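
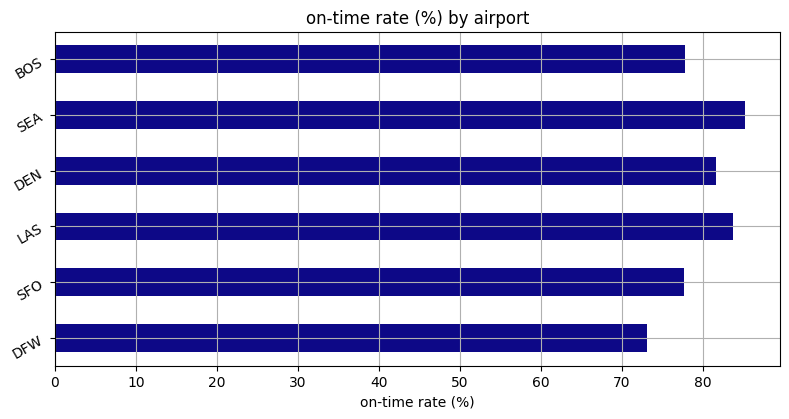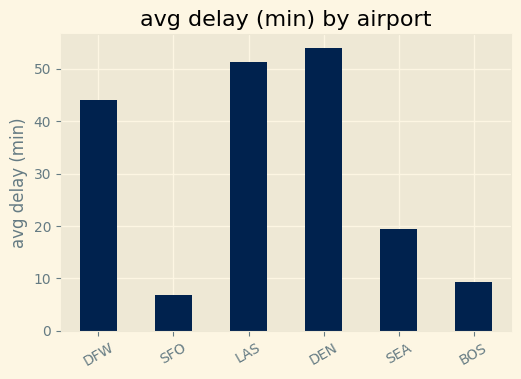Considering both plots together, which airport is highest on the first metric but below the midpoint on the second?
SEA

Chart 2 median avg delay (min) ≈ 30; below-median airports: SFO, SEA, BOS. Among those, SEA has the highest on-time rate (%) (≈ 90).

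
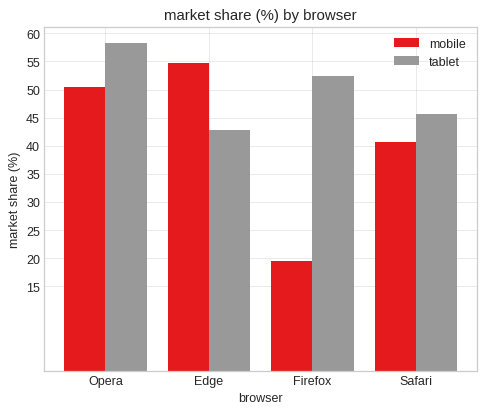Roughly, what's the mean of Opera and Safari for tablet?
≈ 52

(60 + 45) / 2 ≈ 52.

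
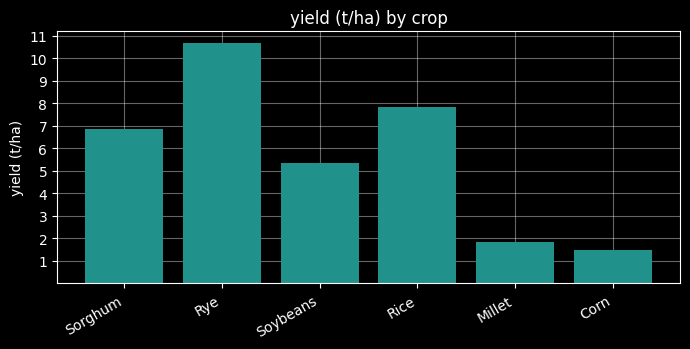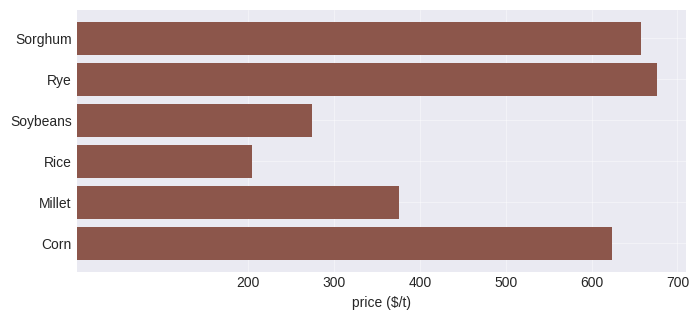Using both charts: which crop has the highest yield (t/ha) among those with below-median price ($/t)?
Chart 2 median price ($/t) ≈ 500; below-median crops: Soybeans, Rice, Millet. Among those, Rice has the highest yield (t/ha) (≈ 8).

Rice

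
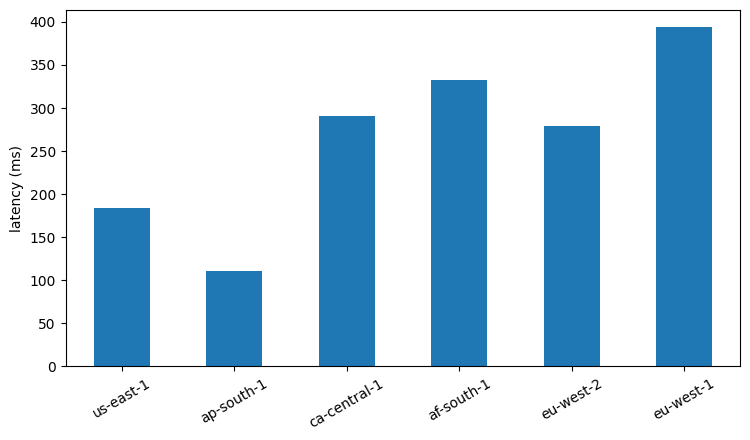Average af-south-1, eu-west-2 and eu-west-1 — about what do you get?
(350 + 300 + 400) / 3 ≈ 350.

≈ 350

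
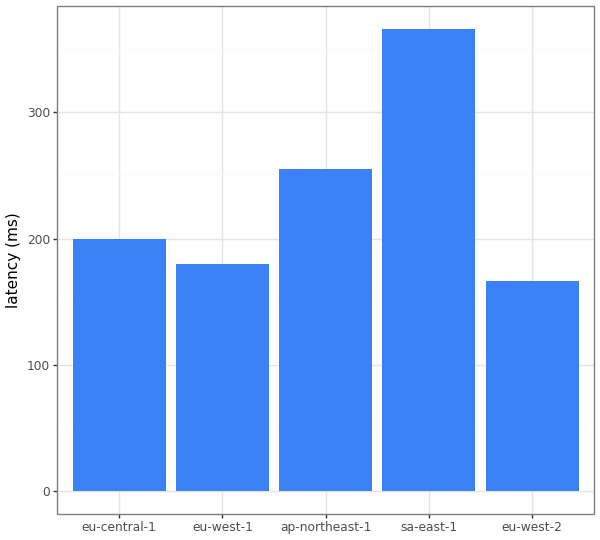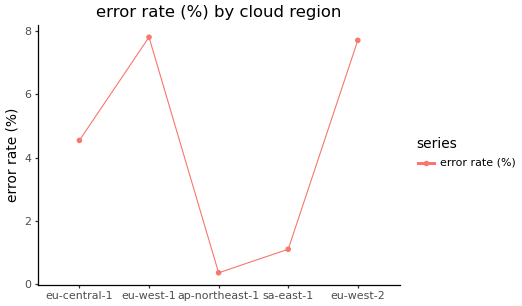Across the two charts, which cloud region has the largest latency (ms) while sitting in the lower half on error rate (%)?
sa-east-1

Chart 2 median error rate (%) ≈ 5; below-median cloud regions: ap-northeast-1, sa-east-1. Among those, sa-east-1 has the highest latency (ms) (≈ 350).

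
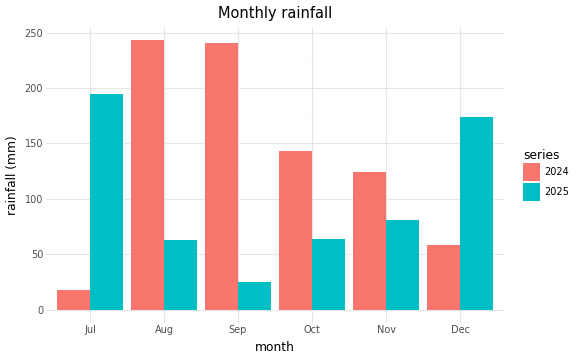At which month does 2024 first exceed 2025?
Aug

Jul: 2024 ≈ 25 vs 2025 ≈ 200 (not yet); Aug: 2024 ≈ 250 vs 2025 ≈ 75 (first crossover).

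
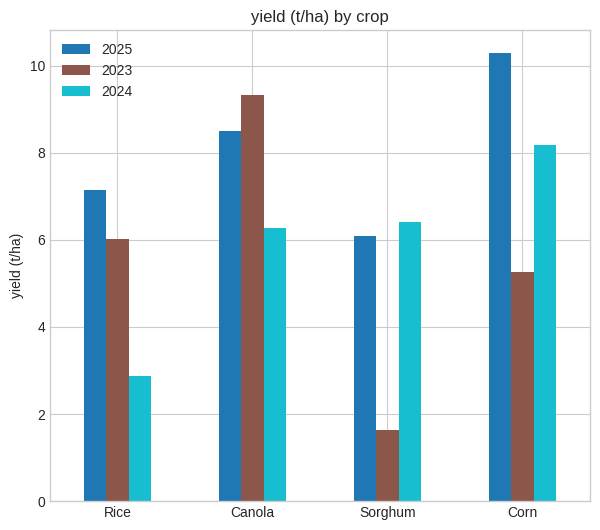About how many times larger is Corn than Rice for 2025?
Corn ≈ 10, Rice ≈ 7; 10/7 ≈ 1.43.

≈ 1.43×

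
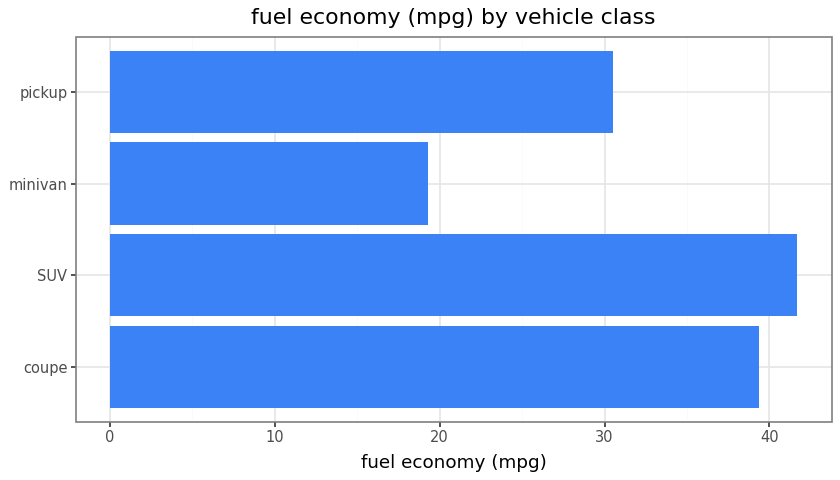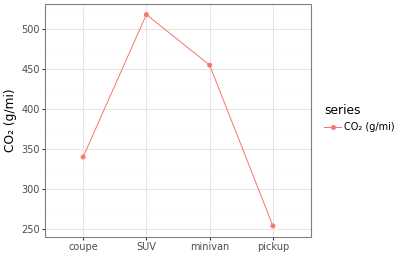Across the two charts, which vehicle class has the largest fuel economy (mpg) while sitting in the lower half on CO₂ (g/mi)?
coupe

Chart 2 median CO₂ (g/mi) ≈ 400; below-median vehicle classes: coupe, pickup. Among those, coupe has the highest fuel economy (mpg) (≈ 40).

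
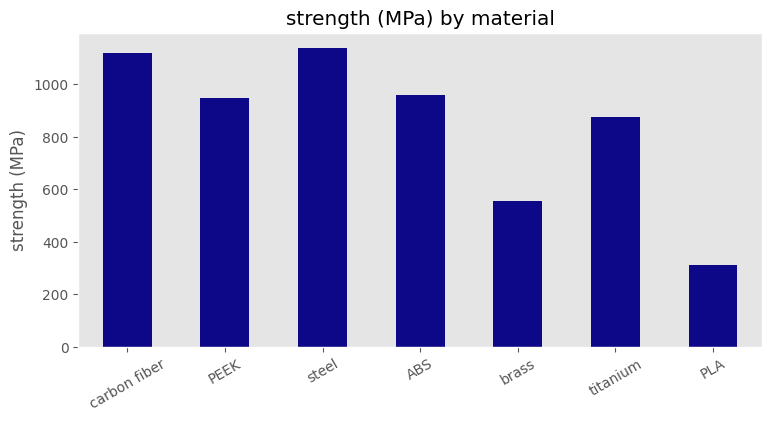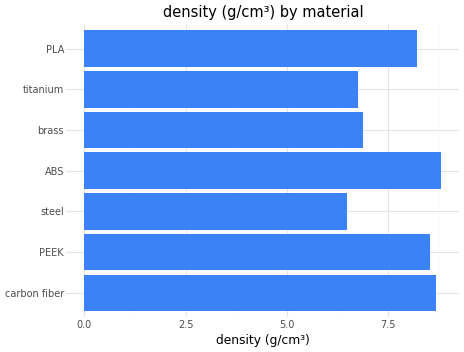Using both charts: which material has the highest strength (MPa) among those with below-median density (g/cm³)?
steel

Chart 2 median density (g/cm³) ≈ 8; below-median materials: steel, brass, titanium. Among those, steel has the highest strength (MPa) (≈ 1200).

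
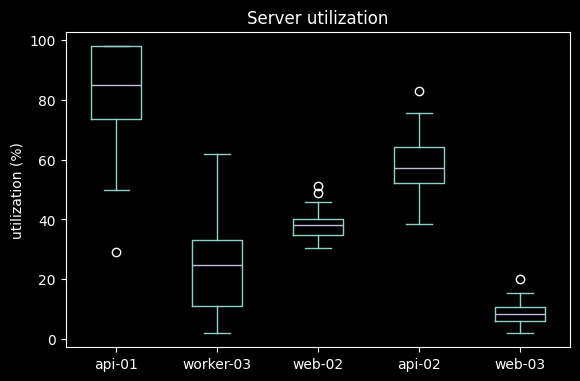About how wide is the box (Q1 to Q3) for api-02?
Q3 ≈ 60, Q1 ≈ 50; IQR ≈ 10.

≈ 10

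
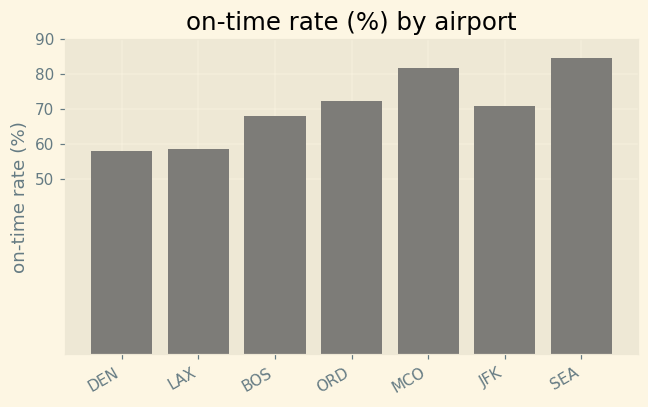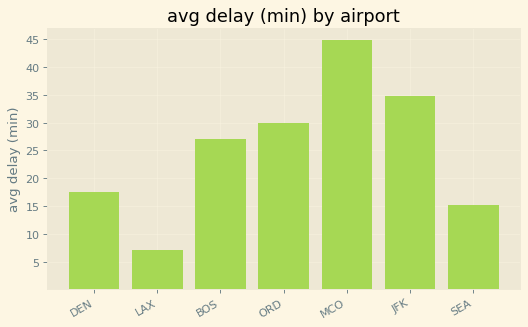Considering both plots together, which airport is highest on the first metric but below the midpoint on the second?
SEA

Chart 2 median avg delay (min) ≈ 25; below-median airports: DEN, LAX, SEA. Among those, SEA has the highest on-time rate (%) (≈ 80).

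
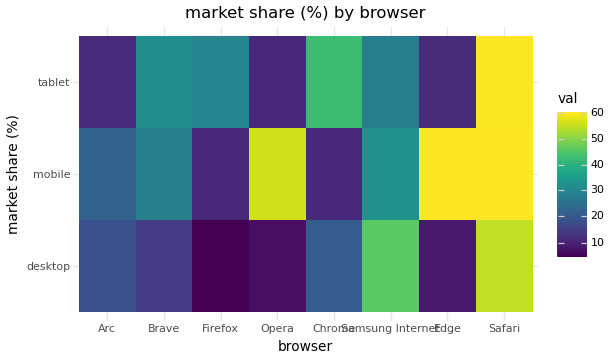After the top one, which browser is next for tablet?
Chrome

Top 3 for tablet: Safari ≈ 60, Chrome ≈ 45, Brave ≈ 30.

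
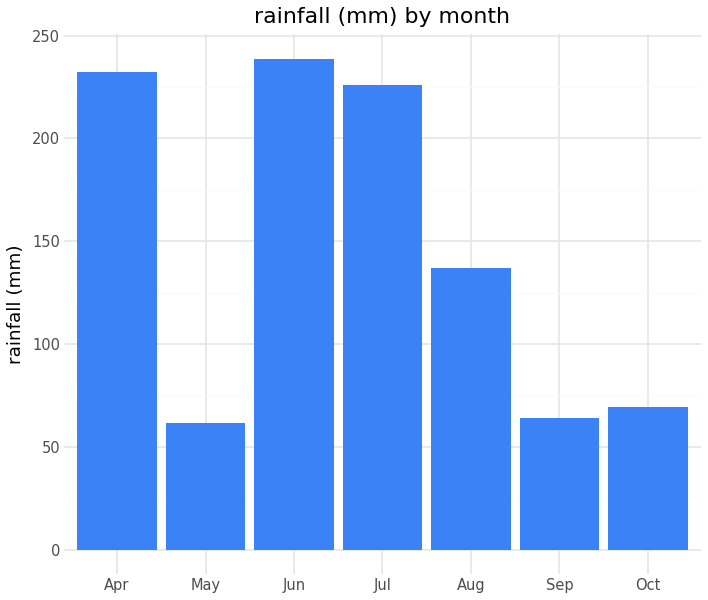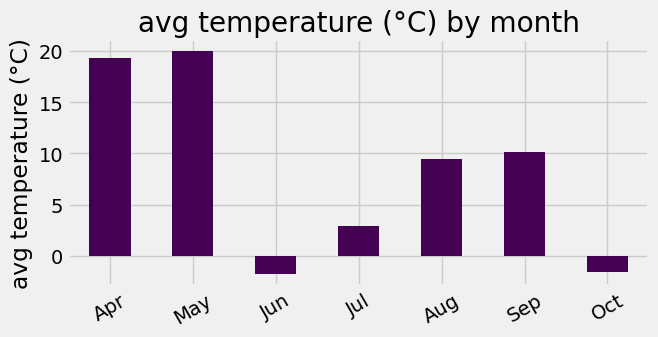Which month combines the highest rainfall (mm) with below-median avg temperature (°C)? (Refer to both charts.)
Jun

Chart 2 median avg temperature (°C) ≈ 10; below-median months: Jun, Jul, Oct. Among those, Jun has the highest rainfall (mm) (≈ 250).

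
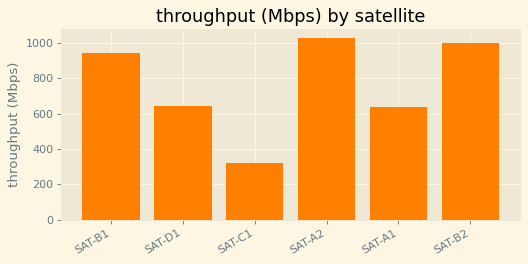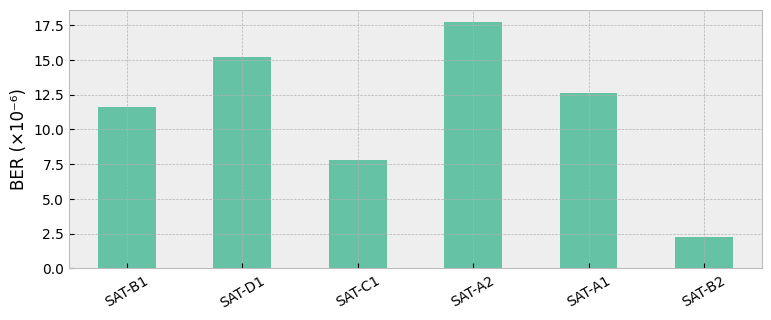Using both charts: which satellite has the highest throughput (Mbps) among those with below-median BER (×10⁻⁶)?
SAT-B2

Chart 2 median BER (×10⁻⁶) ≈ 12; below-median satellites: SAT-B1, SAT-C1, SAT-B2. Among those, SAT-B2 has the highest throughput (Mbps) (≈ 1000).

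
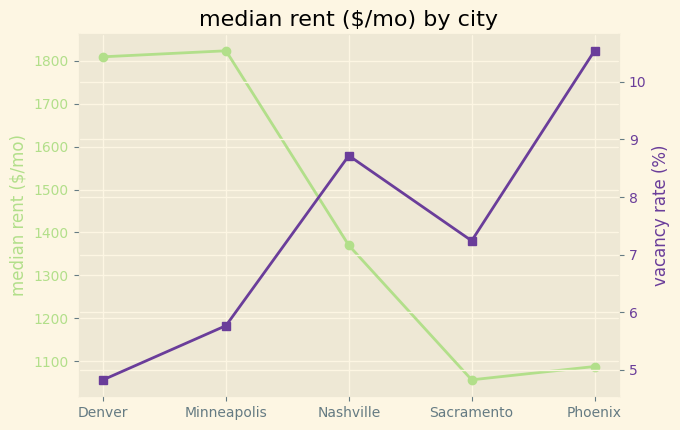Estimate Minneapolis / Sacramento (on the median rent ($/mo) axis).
≈ 1.64×

Minneapolis ≈ 1800, Sacramento ≈ 1100; 1800/1100 ≈ 1.64.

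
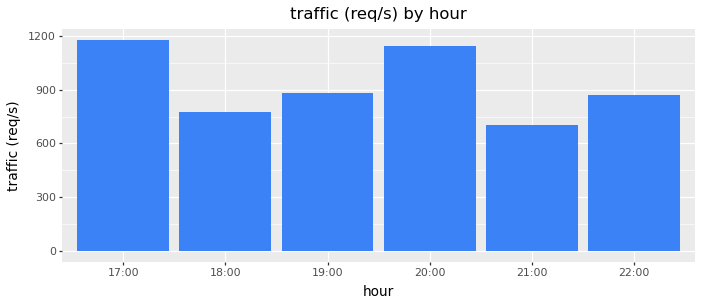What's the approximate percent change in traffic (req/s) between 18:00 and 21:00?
18:00 ≈ 800, 21:00 ≈ 700; (700 − 800) / 800 ≈ -12.5%.

≈ -12.5%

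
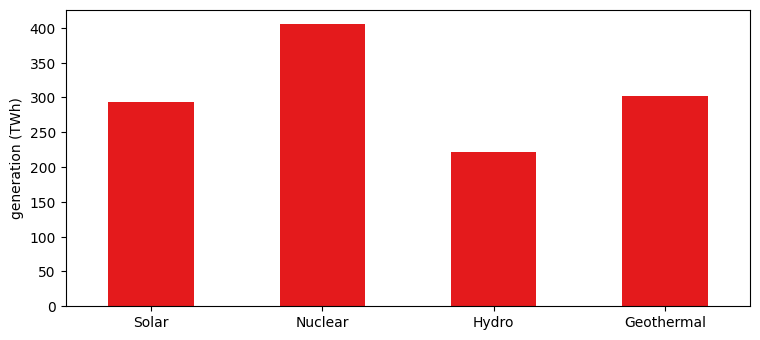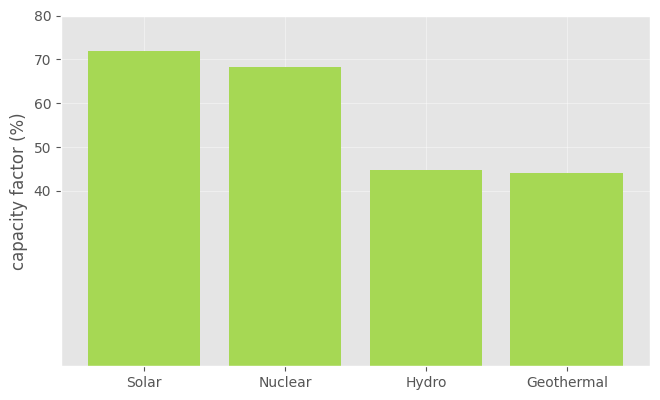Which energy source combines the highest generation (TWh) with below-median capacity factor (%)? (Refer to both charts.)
Chart 2 median capacity factor (%) ≈ 60; below-median energy sources: Hydro, Geothermal. Among those, Geothermal has the highest generation (TWh) (≈ 300).

Geothermal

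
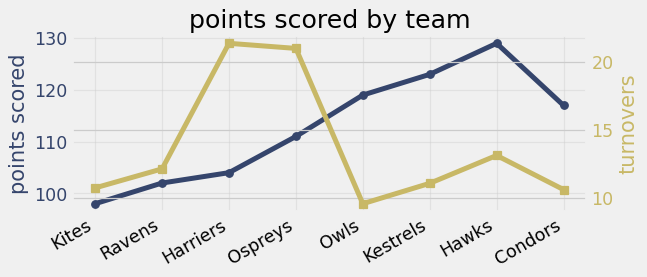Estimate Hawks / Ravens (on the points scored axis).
Hawks ≈ 130, Ravens ≈ 100; 130/100 ≈ 1.3.

≈ 1.3×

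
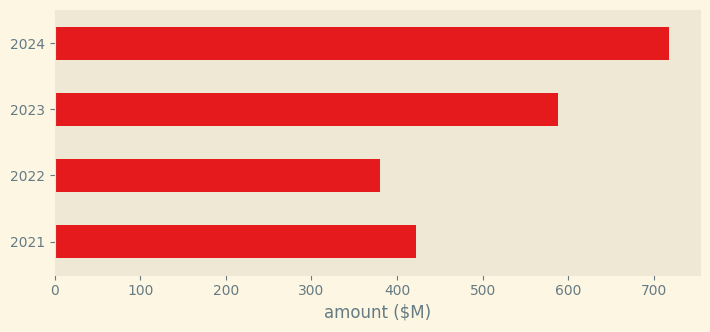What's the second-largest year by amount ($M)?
2023

Top 3: 2024 ≈ 700, 2023 ≈ 600, 2021 ≈ 400.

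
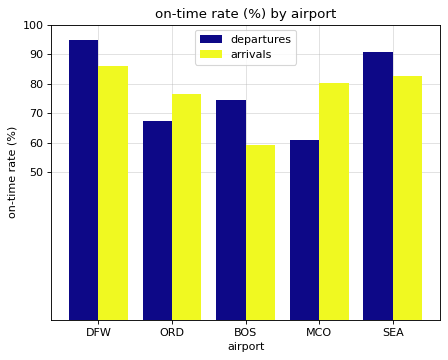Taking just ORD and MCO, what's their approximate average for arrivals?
≈ 80

(80 + 80) / 2 ≈ 80.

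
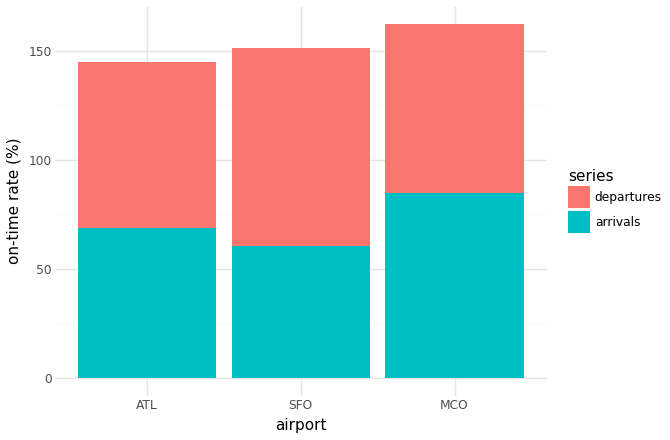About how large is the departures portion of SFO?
≈ 100

departures top ≈ 160, bottom ≈ 60; segment ≈ 100.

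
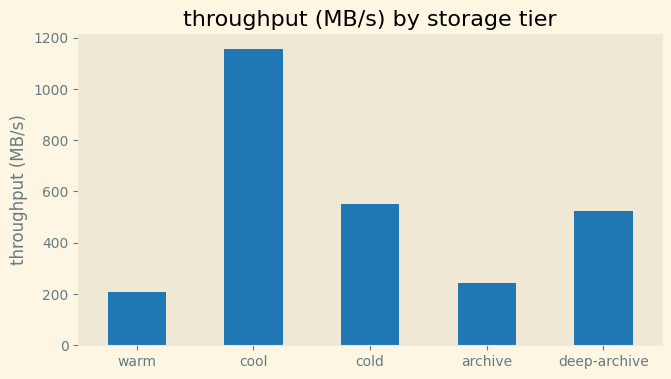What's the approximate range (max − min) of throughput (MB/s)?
≈ 1000

Max cool ≈ 1200, min warm ≈ 200; range ≈ 1000.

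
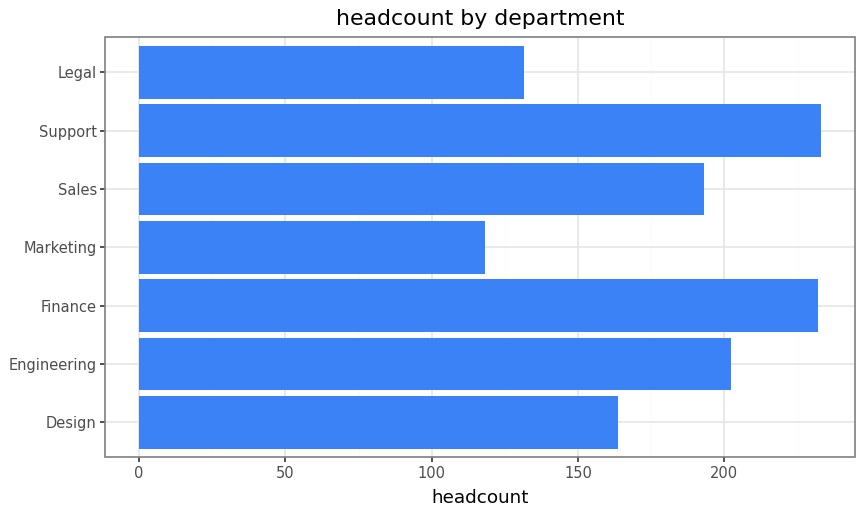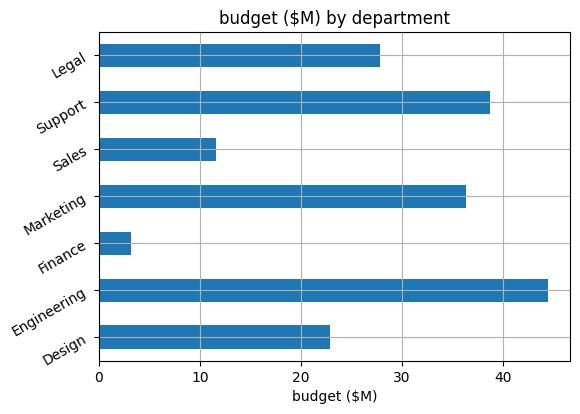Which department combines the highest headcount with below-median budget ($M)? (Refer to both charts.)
Finance

Chart 2 median budget ($M) ≈ 30; below-median departments: Design, Finance, Sales. Among those, Finance has the highest headcount (≈ 225).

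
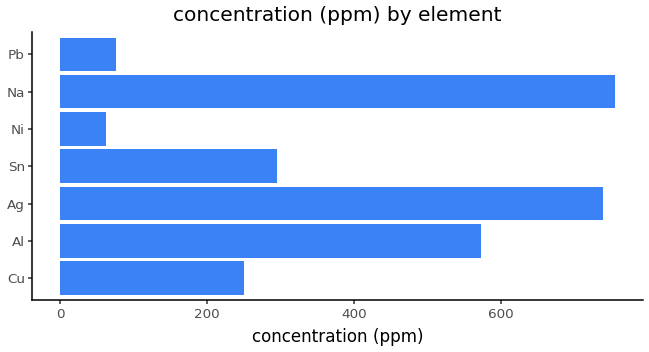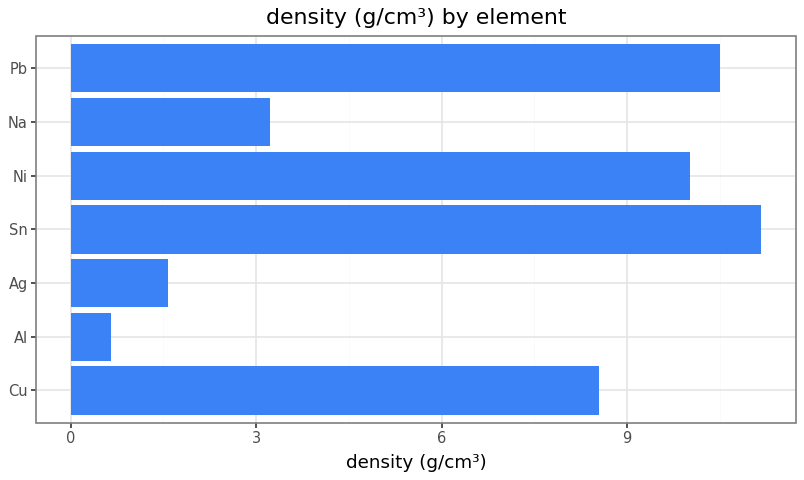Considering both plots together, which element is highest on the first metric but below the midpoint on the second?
Chart 2 median density (g/cm³) ≈ 8; below-median elements: Al, Ag, Na. Among those, Na has the highest concentration (ppm) (≈ 800).

Na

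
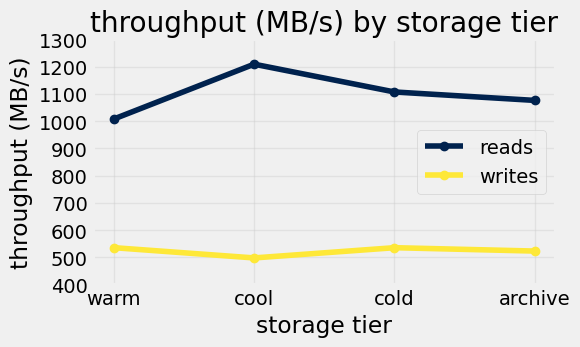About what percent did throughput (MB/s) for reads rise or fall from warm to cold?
≈ +10%

warm ≈ 1000, cold ≈ 1100; (1100 − 1000) / 1000 ≈ +10%.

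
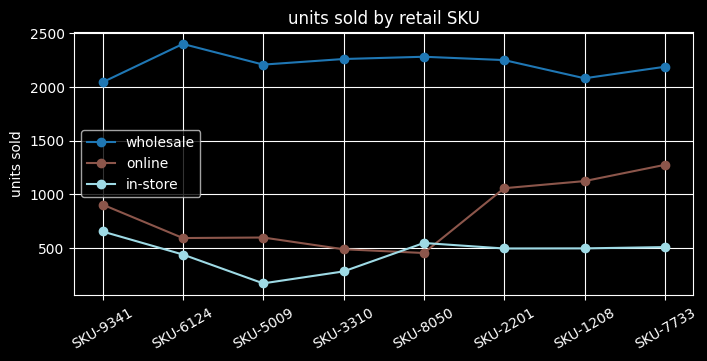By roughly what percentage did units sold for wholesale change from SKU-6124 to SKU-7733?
≈ -8.3%

SKU-6124 ≈ 2400, SKU-7733 ≈ 2200; (2200 − 2400) / 2400 ≈ -8.3%.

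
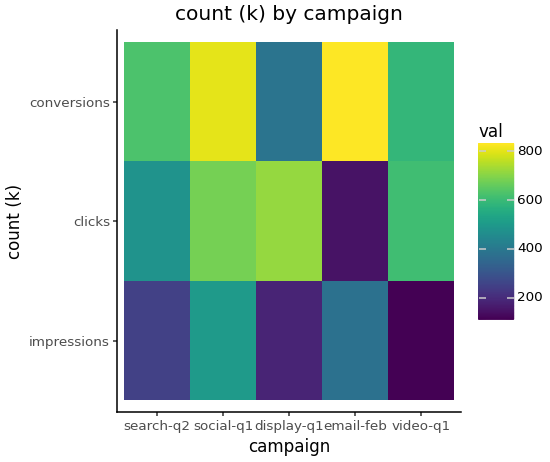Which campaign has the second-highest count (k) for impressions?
Top 3 for impressions: social-q1 ≈ 500, email-feb ≈ 400, search-q2 ≈ 200.

email-feb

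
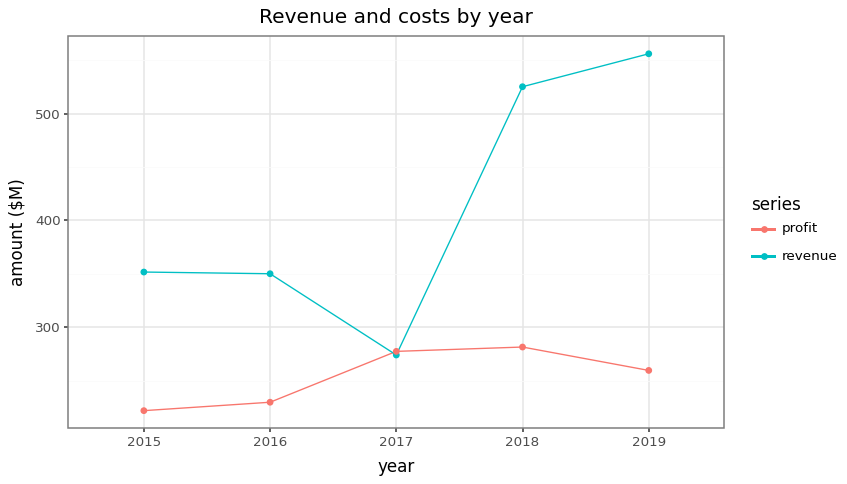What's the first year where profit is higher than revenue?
2016: profit ≈ 250 vs revenue ≈ 350 (not yet); 2017: profit ≈ 300 vs revenue ≈ 250 (first crossover).

2017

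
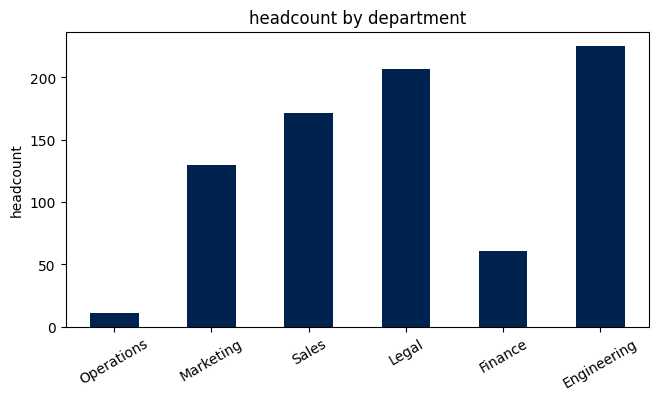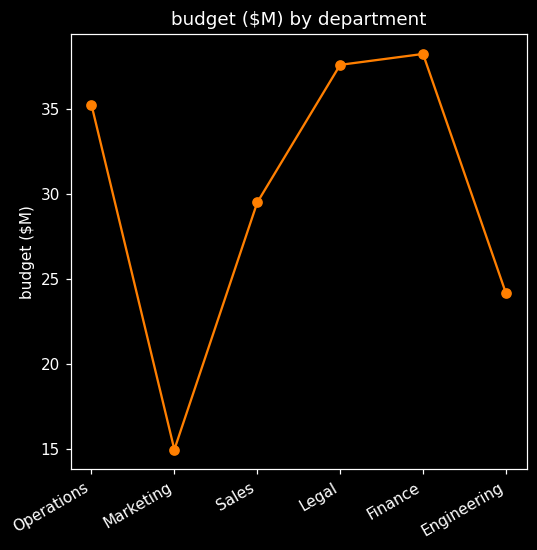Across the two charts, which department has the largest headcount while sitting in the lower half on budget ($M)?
Chart 2 median budget ($M) ≈ 30; below-median departments: Marketing, Sales, Engineering. Among those, Engineering has the highest headcount (≈ 225).

Engineering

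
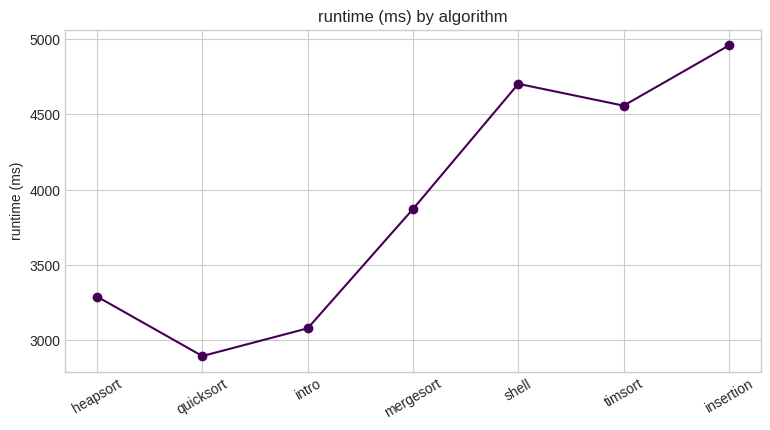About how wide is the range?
≈ 2200

Max insertion ≈ 5000, min quicksort ≈ 2800; range ≈ 2200.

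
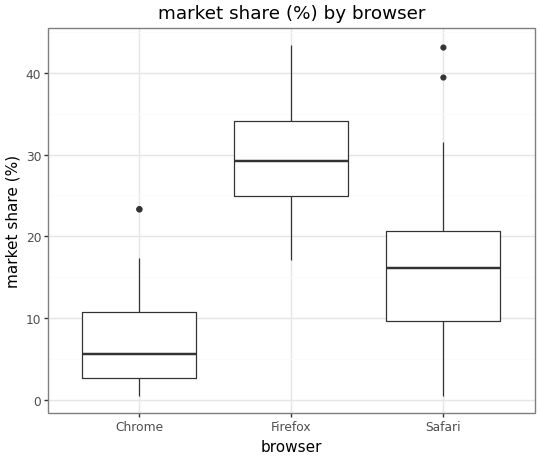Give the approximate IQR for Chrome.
Q3 ≈ 10, Q1 ≈ 2; IQR ≈ 8.

≈ 8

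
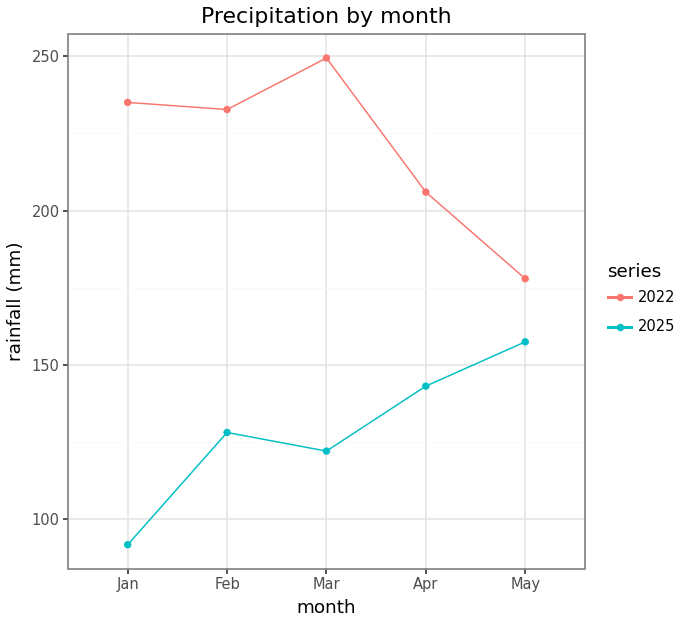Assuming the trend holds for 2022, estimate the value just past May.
≈ 150

Last three: 240, 200, 180 → slope ≈ -30/step → next ≈ 150.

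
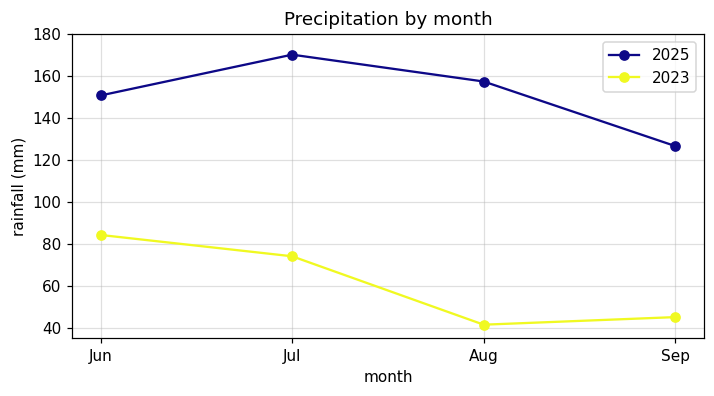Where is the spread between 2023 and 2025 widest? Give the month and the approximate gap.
Aug, ≈ 120 mm

Aug: 2023 ≈ 40, 2025 ≈ 160 → gap ≈ 120. Next-largest (Jul) is only ≈ 100.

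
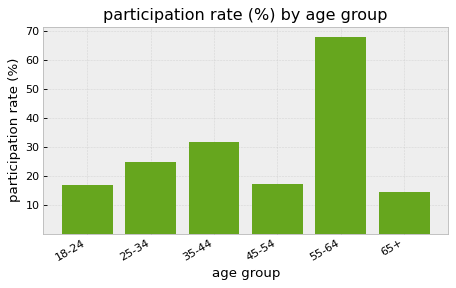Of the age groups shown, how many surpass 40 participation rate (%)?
Above 40: 55-64.

1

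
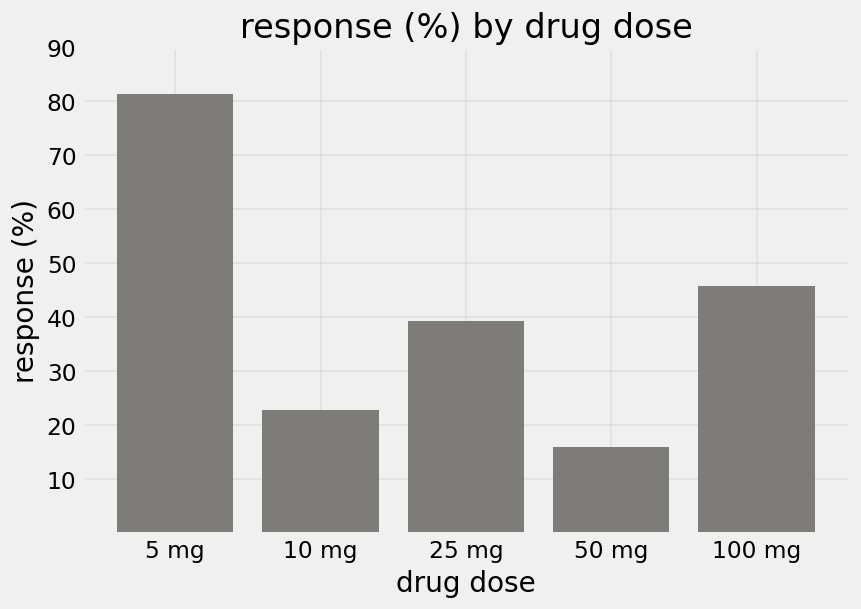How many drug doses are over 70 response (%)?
Above 70: 5 mg.

1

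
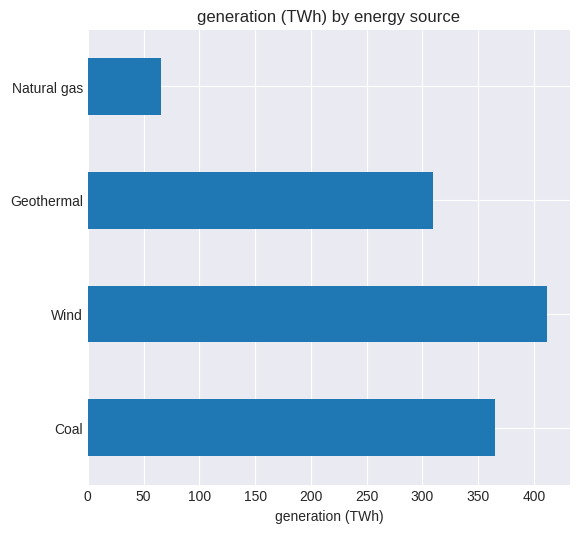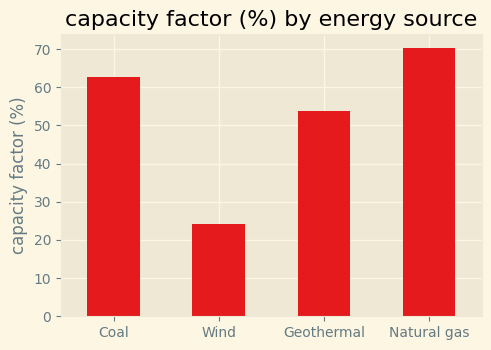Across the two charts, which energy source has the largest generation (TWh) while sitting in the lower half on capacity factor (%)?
Chart 2 median capacity factor (%) ≈ 60; below-median energy sources: Wind, Geothermal. Among those, Wind has the highest generation (TWh) (≈ 400).

Wind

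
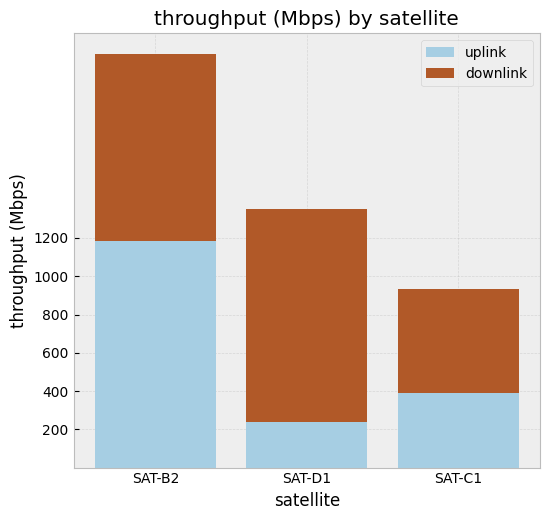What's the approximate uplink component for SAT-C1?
uplink top ≈ 400, bottom ≈ 0; segment ≈ 400.

≈ 400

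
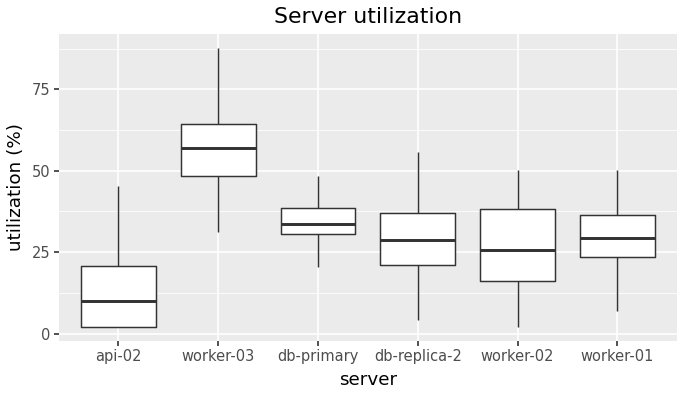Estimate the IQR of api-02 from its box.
Q3 ≈ 20, Q1 ≈ 0; IQR ≈ 20.

≈ 20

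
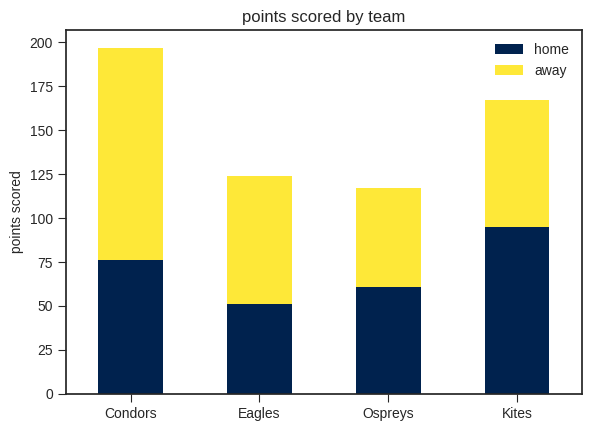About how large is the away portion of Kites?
away top ≈ 160, bottom ≈ 100; segment ≈ 60.

≈ 60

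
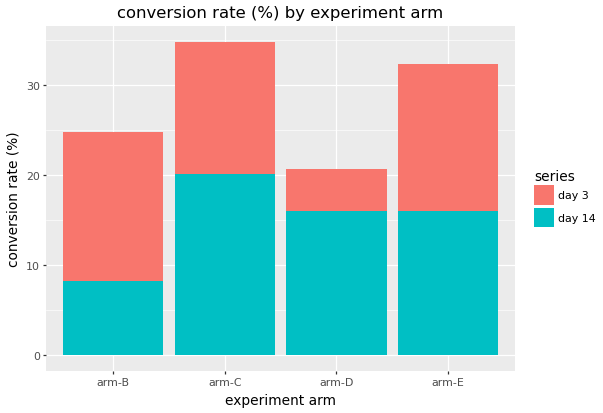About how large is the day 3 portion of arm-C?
day 3 top ≈ 35, bottom ≈ 20; segment ≈ 15.

≈ 15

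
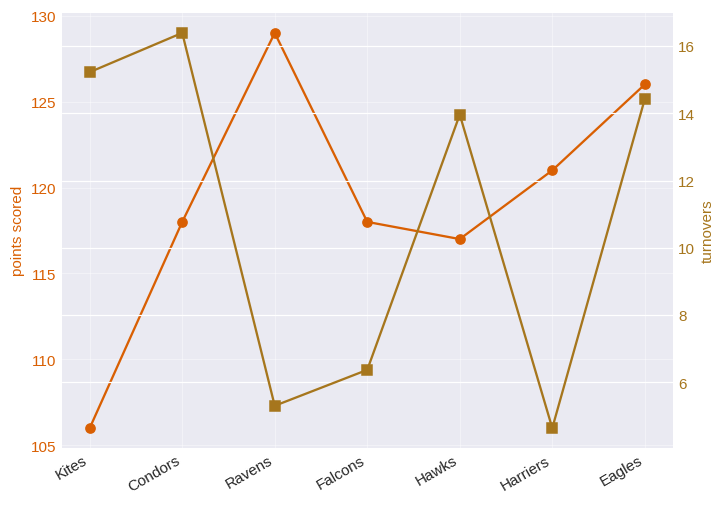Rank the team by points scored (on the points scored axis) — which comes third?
Top 4 (on the points scored axis): Ravens ≈ 128, Eagles ≈ 126, Harriers ≈ 120, Falcons ≈ 118.

Harriers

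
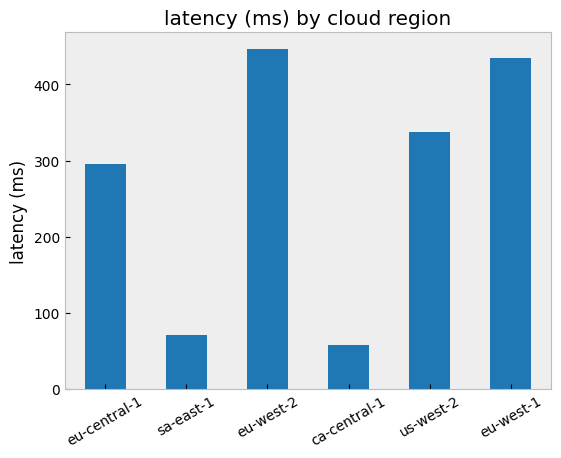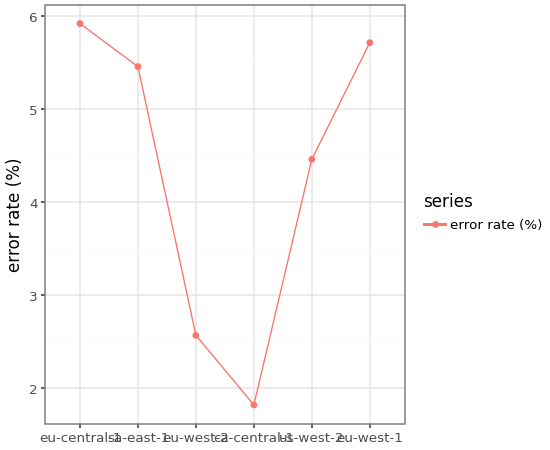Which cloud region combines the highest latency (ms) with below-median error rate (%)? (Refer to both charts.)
Chart 2 median error rate (%) ≈ 5; below-median cloud regions: eu-west-2, ca-central-1, us-west-2. Among those, eu-west-2 has the highest latency (ms) (≈ 450).

eu-west-2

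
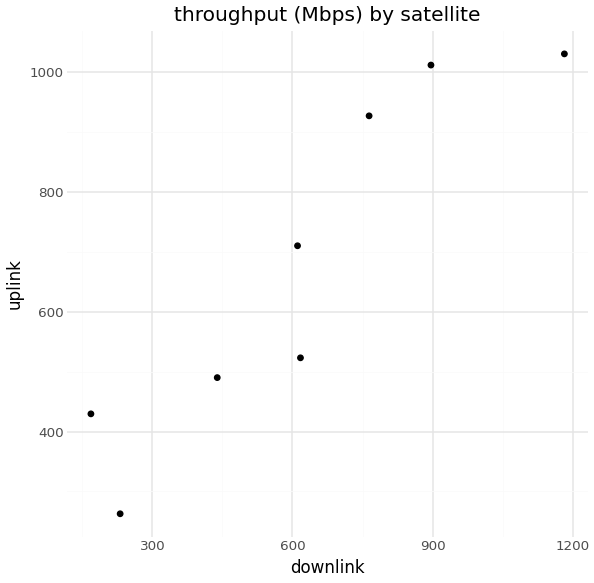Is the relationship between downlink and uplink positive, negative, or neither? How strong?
Points are positively correlated; strong (|r| ≈ 0.9).

positive, strong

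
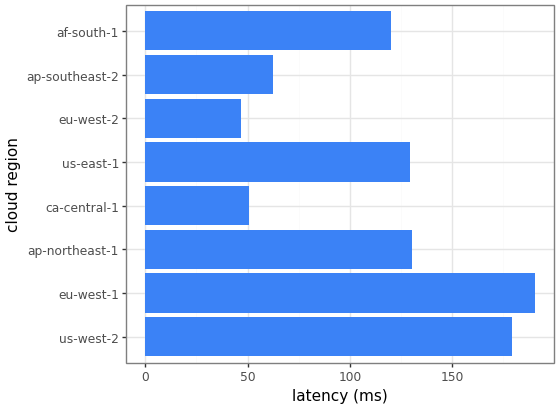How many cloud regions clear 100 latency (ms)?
5

Above 100: us-west-2, eu-west-1, ap-northeast-1, us-east-1, af-south-1.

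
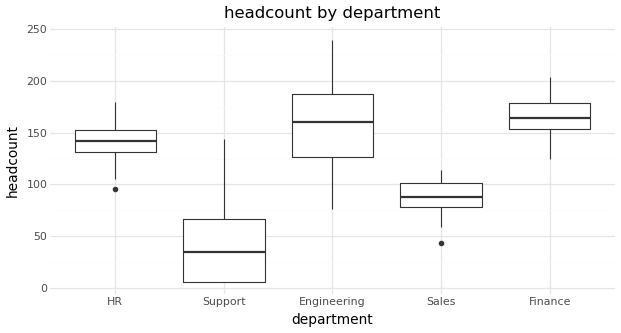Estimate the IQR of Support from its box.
≈ 60

Q3 ≈ 60, Q1 ≈ 0; IQR ≈ 60.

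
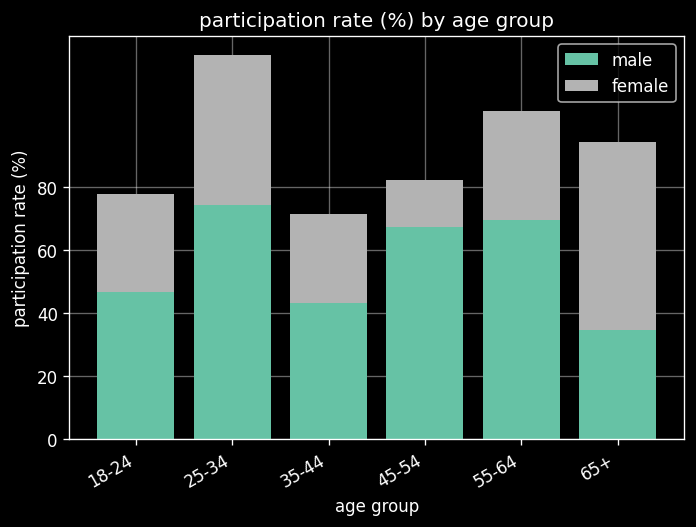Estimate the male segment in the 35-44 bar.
male top ≈ 40, bottom ≈ 0; segment ≈ 40.

≈ 40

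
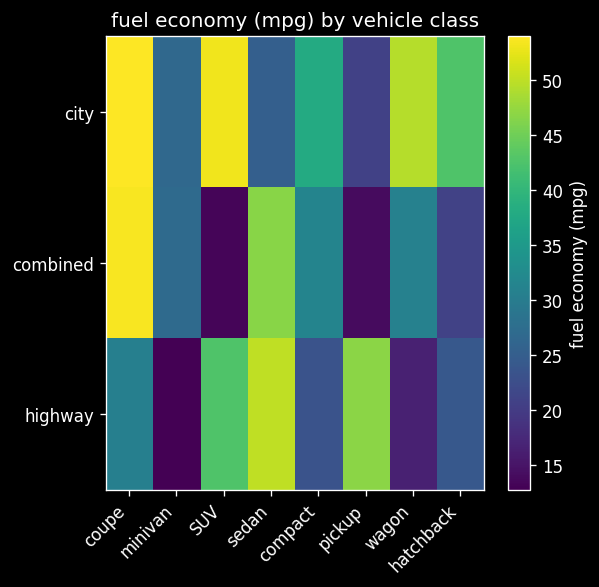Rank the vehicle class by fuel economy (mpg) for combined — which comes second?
Top 3 for combined: coupe ≈ 55, sedan ≈ 45, compact ≈ 30.

sedan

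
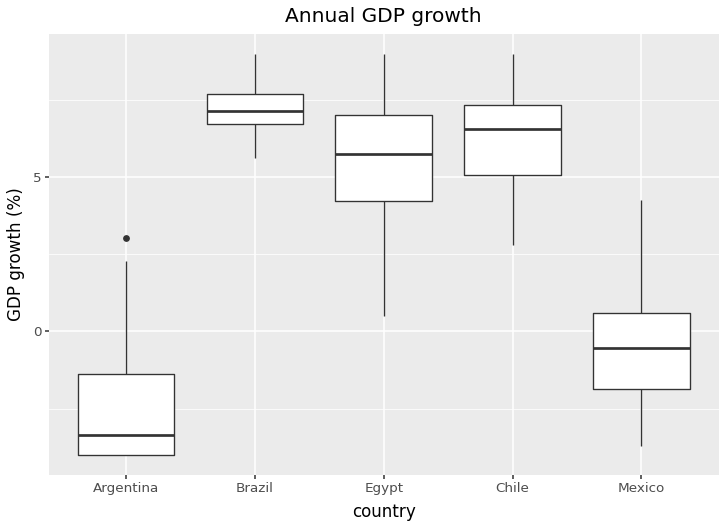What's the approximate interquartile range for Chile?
Q3 ≈ 7, Q1 ≈ 5; IQR ≈ 2.

≈ 2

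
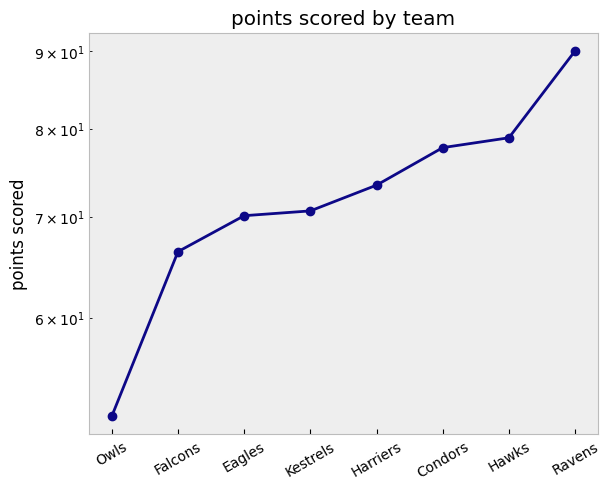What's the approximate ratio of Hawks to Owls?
Hawks ≈ 80, Owls ≈ 50; 80/50 ≈ 1.6.

≈ 1.6×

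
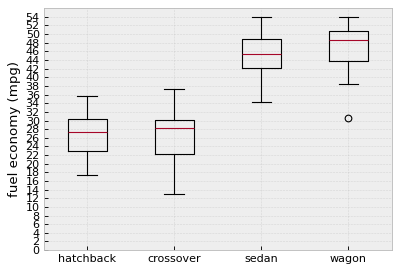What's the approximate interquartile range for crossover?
≈ 8

Q3 ≈ 30, Q1 ≈ 22; IQR ≈ 8.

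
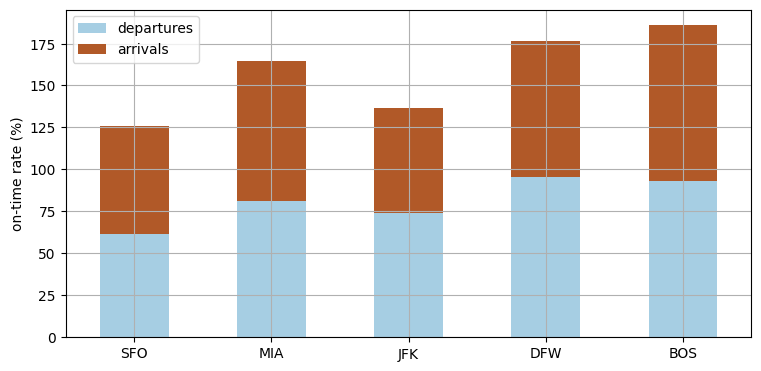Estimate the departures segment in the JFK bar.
≈ 80

departures top ≈ 80, bottom ≈ 0; segment ≈ 80.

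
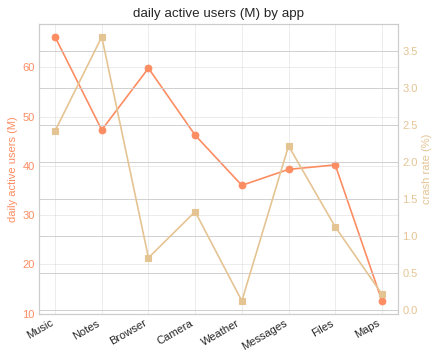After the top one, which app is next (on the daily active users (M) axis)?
Browser

Top 3 (on the daily active users (M) axis): Music ≈ 65, Browser ≈ 60, Notes ≈ 45.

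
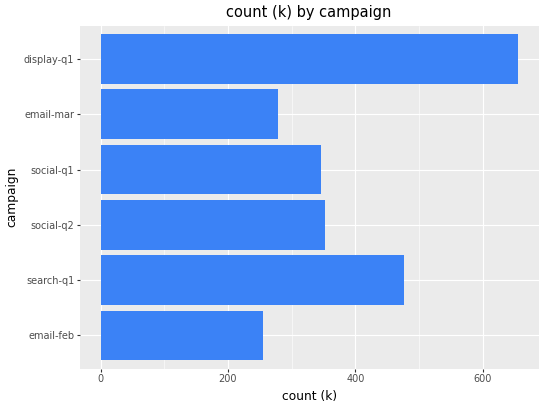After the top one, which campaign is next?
search-q1

Top 3: display-q1 ≈ 700, search-q1 ≈ 500, social-q2 ≈ 400.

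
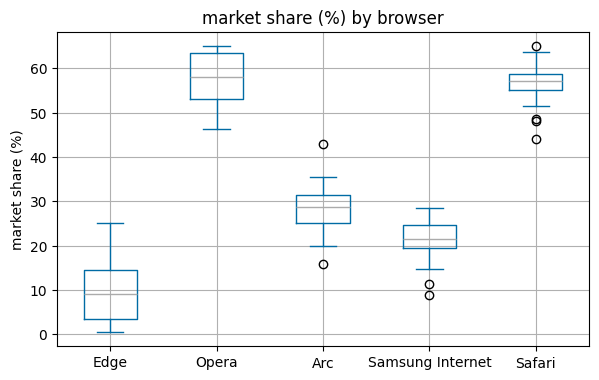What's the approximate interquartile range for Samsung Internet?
Q3 ≈ 25, Q1 ≈ 20; IQR ≈ 5.

≈ 5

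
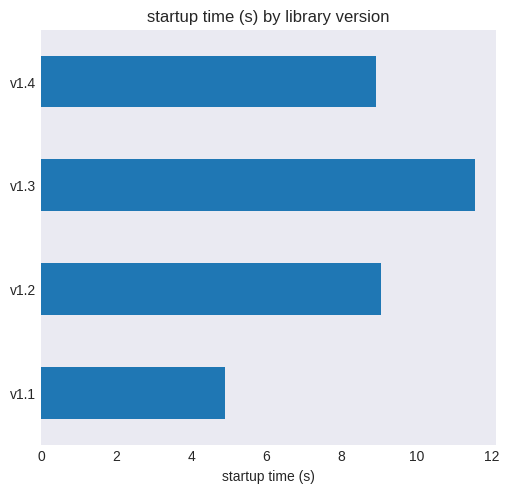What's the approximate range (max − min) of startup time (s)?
≈ 7

Max v1.3 ≈ 12, min v1.1 ≈ 5; range ≈ 7.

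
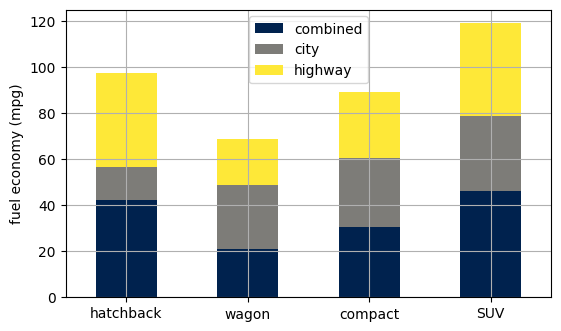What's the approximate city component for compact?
≈ 30

city top ≈ 60, bottom ≈ 30; segment ≈ 30.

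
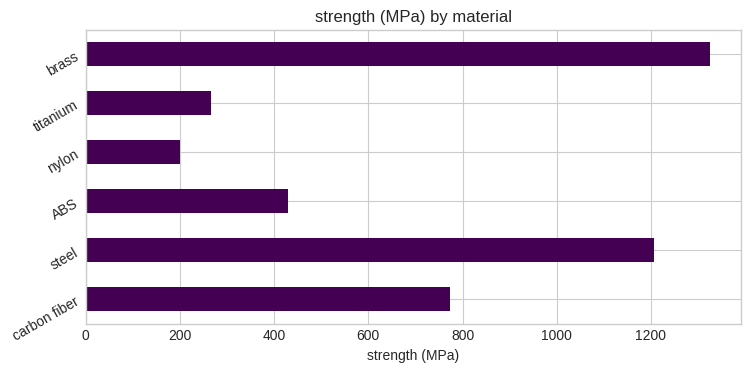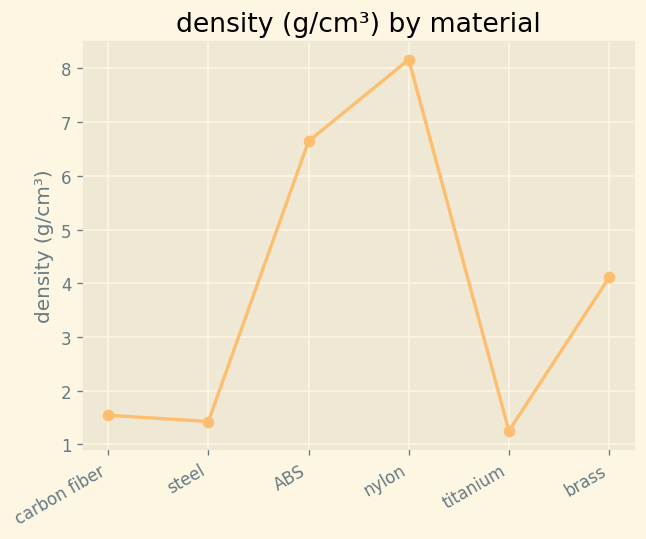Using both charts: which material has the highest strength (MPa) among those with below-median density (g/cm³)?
steel

Chart 2 median density (g/cm³) ≈ 3; below-median materials: carbon fiber, steel, titanium. Among those, steel has the highest strength (MPa) (≈ 1200).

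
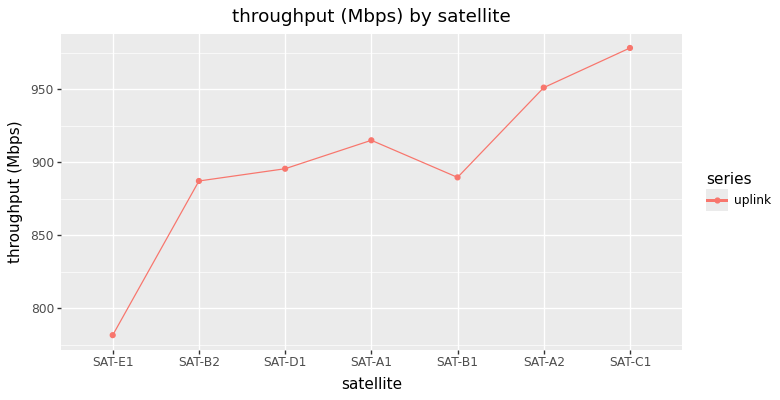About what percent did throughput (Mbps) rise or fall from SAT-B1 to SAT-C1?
SAT-B1 ≈ 880, SAT-C1 ≈ 980; (980 − 880) / 880 ≈ +11.4%.

≈ +11.4%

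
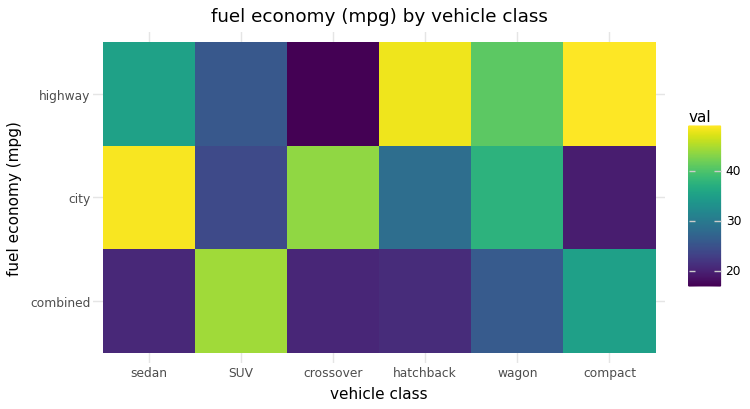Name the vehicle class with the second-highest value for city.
Top 3 for city: sedan ≈ 50, crossover ≈ 45, wagon ≈ 40.

crossover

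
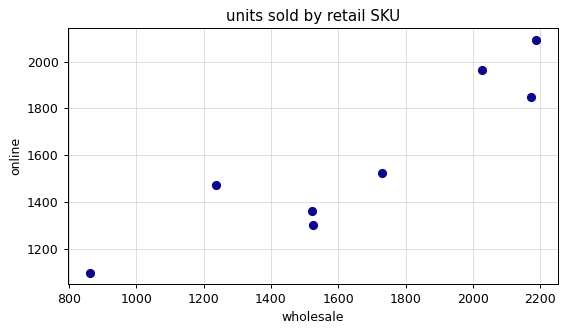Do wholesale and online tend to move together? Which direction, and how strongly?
positive, strong

Points are positively correlated; strong (|r| ≈ 0.9).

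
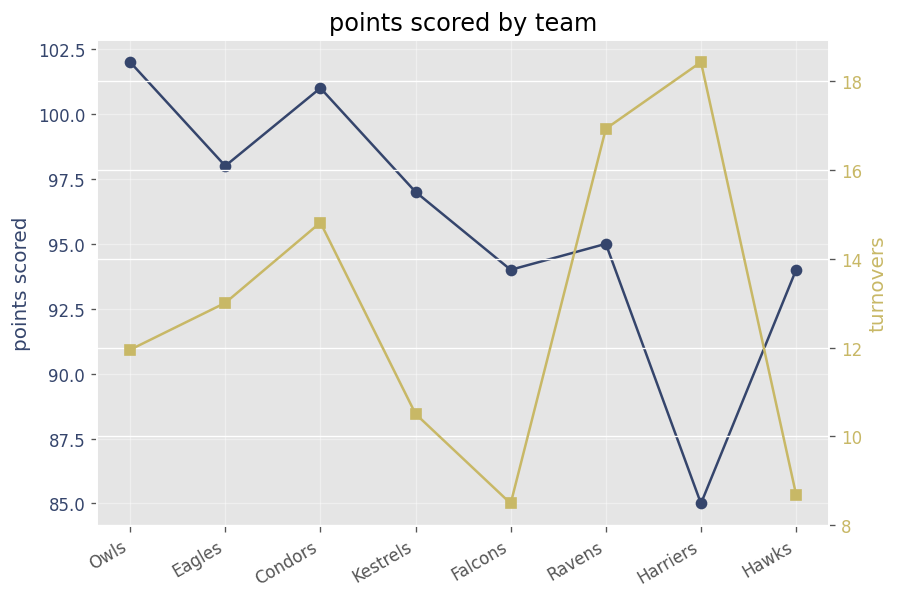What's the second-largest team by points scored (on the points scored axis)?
Top 3 (on the points scored axis): Owls ≈ 102, Condors ≈ 100, Eagles ≈ 98.

Condors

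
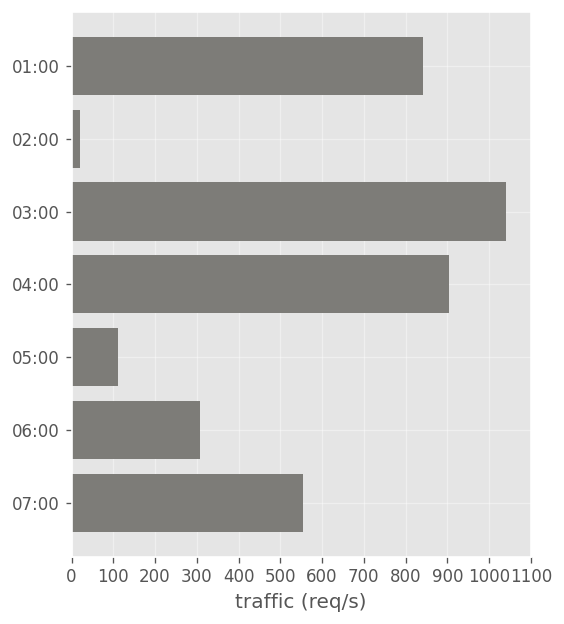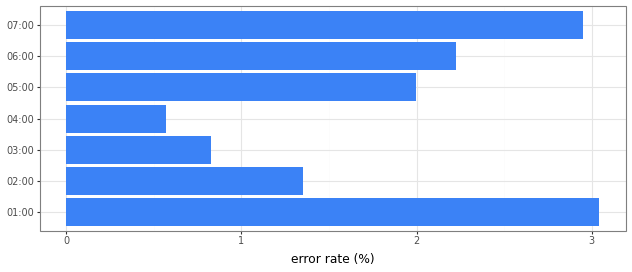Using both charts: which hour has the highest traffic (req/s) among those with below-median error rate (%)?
Chart 2 median error rate (%) ≈ 2; below-median hours: 02:00, 03:00, 04:00. Among those, 03:00 has the highest traffic (req/s) (≈ 1000).

03:00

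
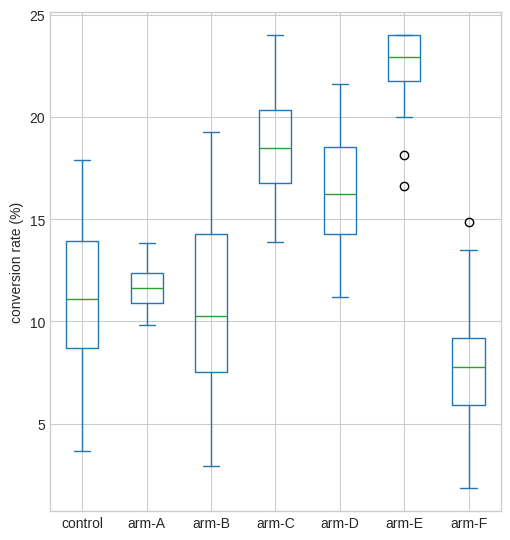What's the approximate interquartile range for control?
Q3 ≈ 14, Q1 ≈ 8; IQR ≈ 6.

≈ 6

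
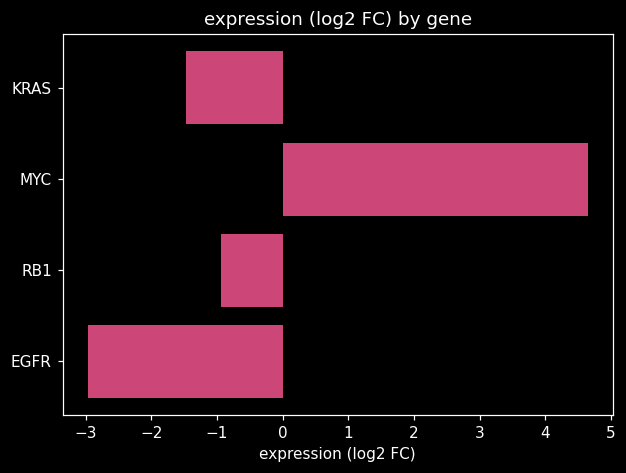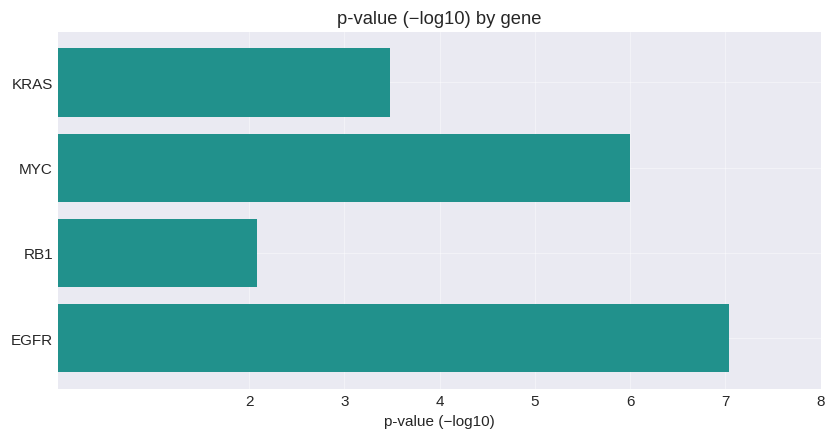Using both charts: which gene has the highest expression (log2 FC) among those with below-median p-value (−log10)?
Chart 2 median p-value (−log10) ≈ 5; below-median genes: KRAS, RB1. Among those, RB1 has the highest expression (log2 FC) (≈ -1).

RB1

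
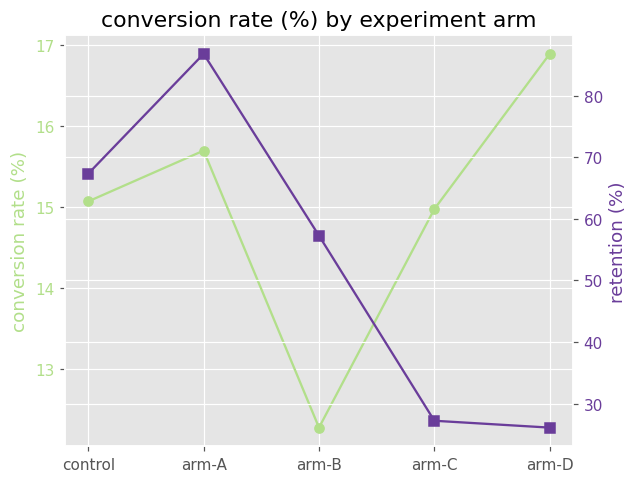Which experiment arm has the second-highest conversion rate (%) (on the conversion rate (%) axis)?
arm-A

Top 3 (on the conversion rate (%) axis): arm-D ≈ 17.0, arm-A ≈ 15.5, control ≈ 15.0.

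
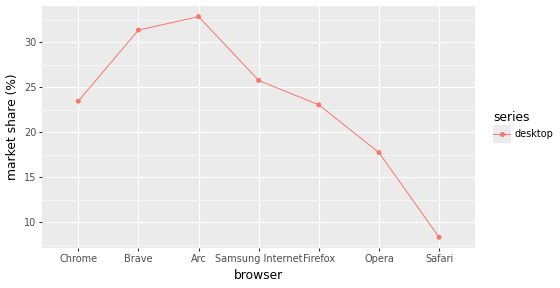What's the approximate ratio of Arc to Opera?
≈ 1.75×

Arc ≈ 35, Opera ≈ 20; 35/20 ≈ 1.75.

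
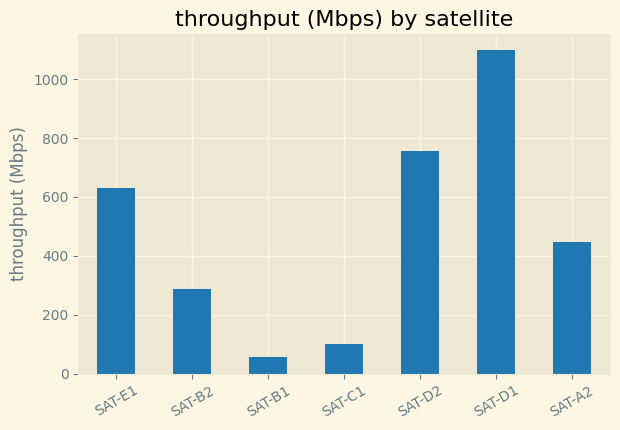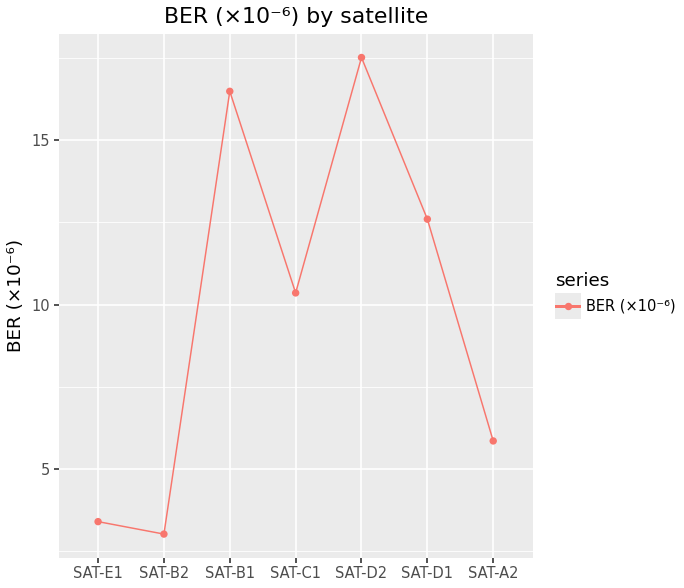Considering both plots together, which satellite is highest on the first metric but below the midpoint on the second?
SAT-E1

Chart 2 median BER (×10⁻⁶) ≈ 10; below-median satellites: SAT-E1, SAT-B2, SAT-A2. Among those, SAT-E1 has the highest throughput (Mbps) (≈ 600).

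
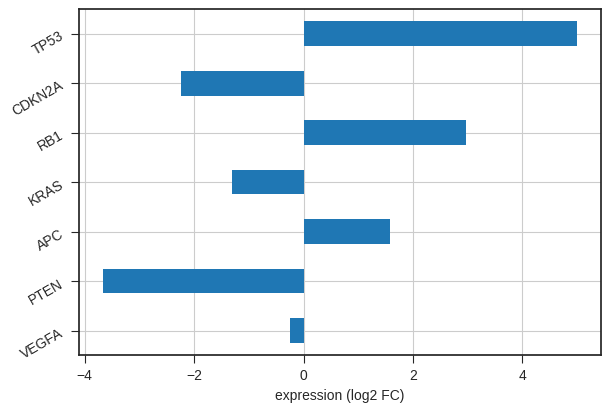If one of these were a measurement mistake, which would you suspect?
TP53

TP53 ≈ 5; the rest sit between ≈ -4 and ≈ 3.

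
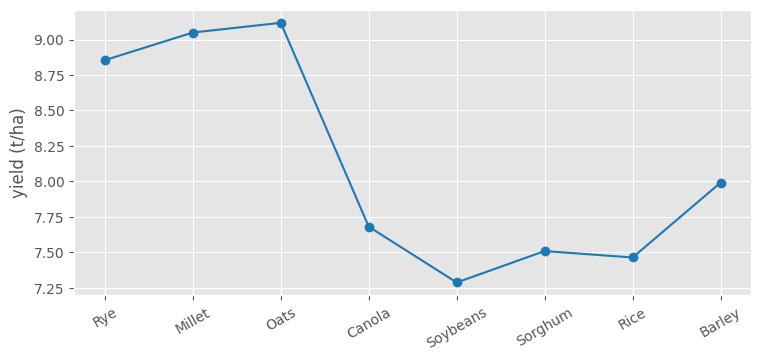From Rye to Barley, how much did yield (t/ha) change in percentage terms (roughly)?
Rye ≈ 8.8, Barley ≈ 8.0; (8.0 − 8.8) / 8.8 ≈ -9.1%.

≈ -9.1%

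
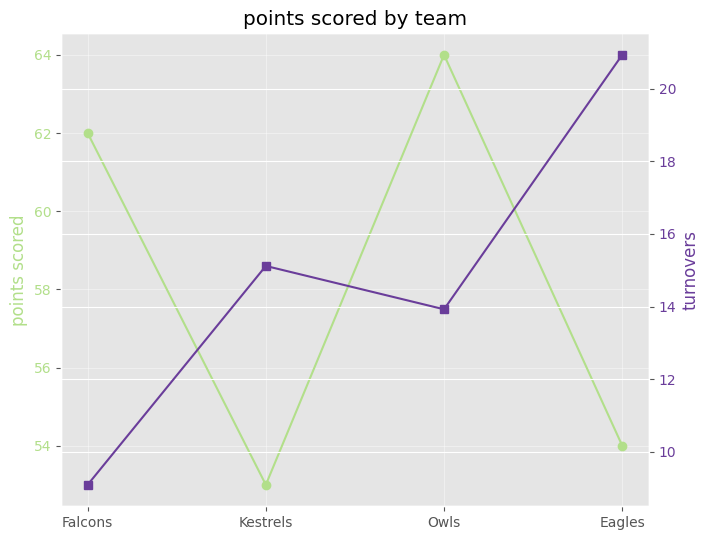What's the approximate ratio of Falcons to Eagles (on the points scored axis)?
≈ 1.15×

Falcons ≈ 62, Eagles ≈ 54; 62/54 ≈ 1.15.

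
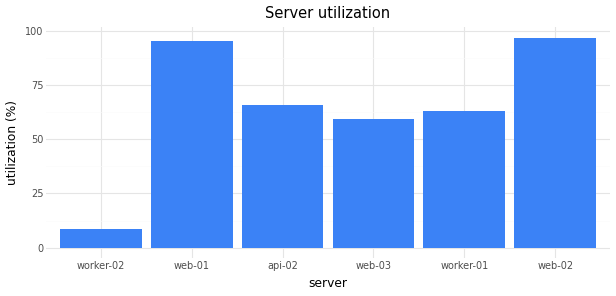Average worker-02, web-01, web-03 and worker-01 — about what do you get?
≈ 58

(10 + 100 + 60 + 60) / 4 ≈ 58.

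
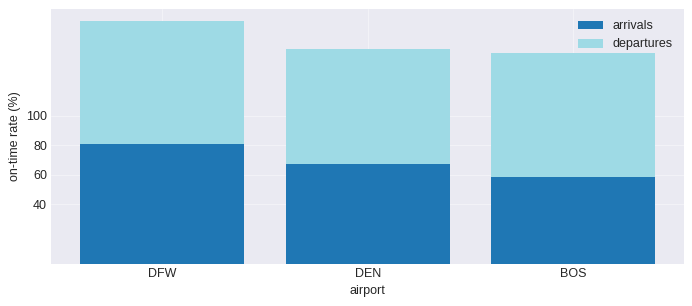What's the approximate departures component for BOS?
departures top ≈ 140, bottom ≈ 60; segment ≈ 80.

≈ 80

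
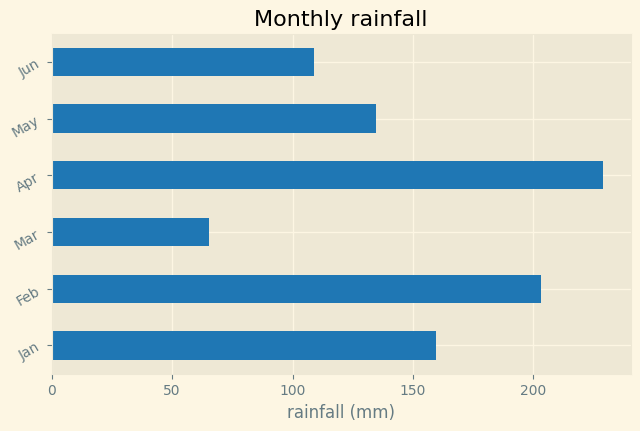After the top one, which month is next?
Feb

Top 3: Apr ≈ 220, Feb ≈ 200, Jan ≈ 160.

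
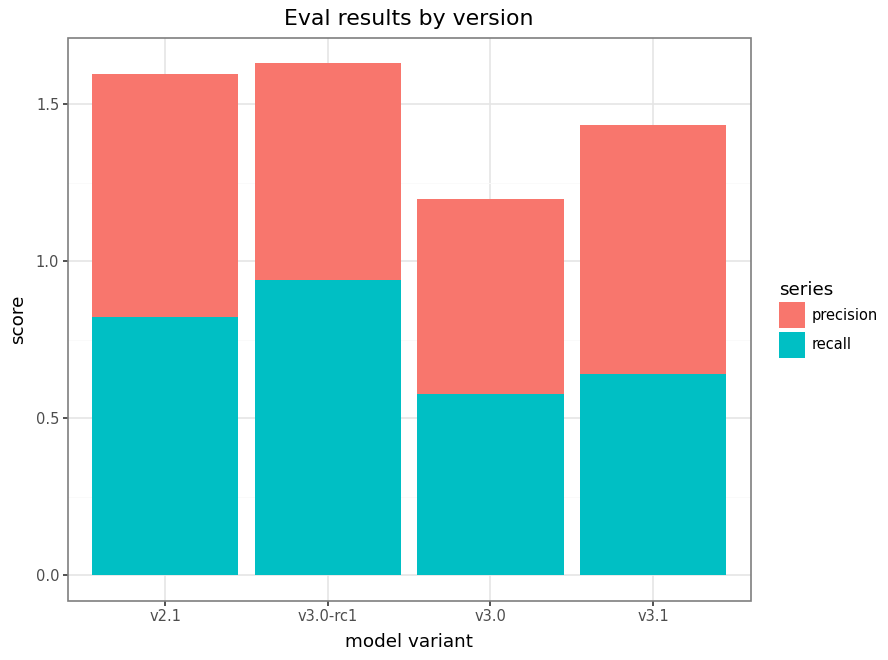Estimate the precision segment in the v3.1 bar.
≈ 0.8

precision top ≈ 1.4, bottom ≈ 0.6; segment ≈ 0.8.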